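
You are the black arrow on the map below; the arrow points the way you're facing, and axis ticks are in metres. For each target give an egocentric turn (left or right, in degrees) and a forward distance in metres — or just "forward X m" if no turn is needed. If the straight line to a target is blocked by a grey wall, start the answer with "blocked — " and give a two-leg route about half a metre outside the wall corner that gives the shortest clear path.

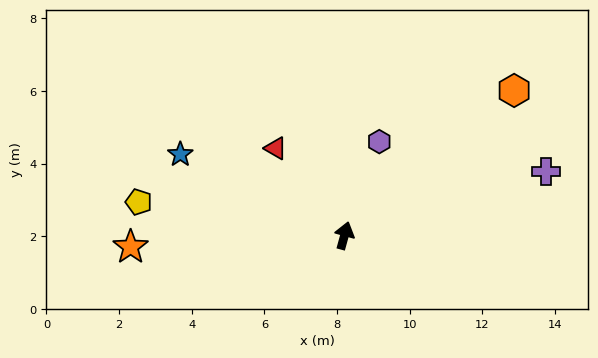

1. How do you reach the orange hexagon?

turn right 34°, forward 6.1 m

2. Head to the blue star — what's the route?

turn left 79°, forward 5.0 m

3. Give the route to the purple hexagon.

turn right 5°, forward 2.8 m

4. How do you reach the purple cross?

turn right 57°, forward 5.8 m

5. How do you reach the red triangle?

turn left 54°, forward 3.1 m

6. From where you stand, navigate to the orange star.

turn left 108°, forward 5.9 m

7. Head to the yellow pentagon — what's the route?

turn left 96°, forward 5.7 m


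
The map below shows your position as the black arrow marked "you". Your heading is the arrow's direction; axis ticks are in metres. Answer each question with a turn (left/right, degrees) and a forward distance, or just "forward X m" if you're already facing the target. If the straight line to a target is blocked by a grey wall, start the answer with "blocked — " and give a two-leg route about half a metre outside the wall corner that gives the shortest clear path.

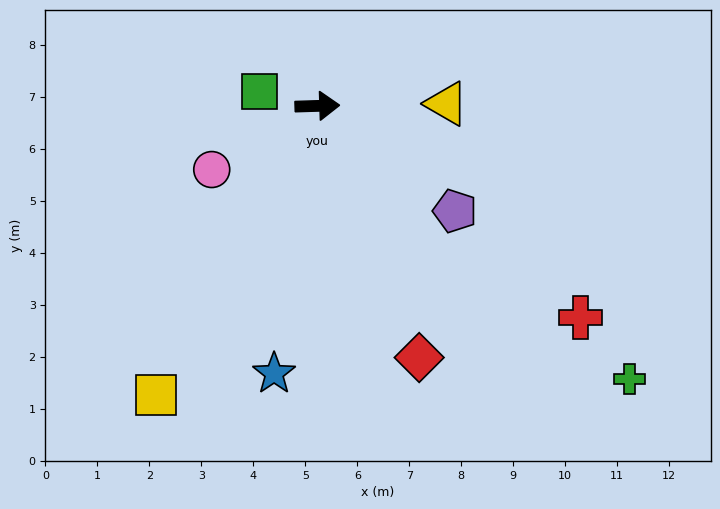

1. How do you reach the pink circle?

turn right 151°, forward 2.4 m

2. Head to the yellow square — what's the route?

turn right 121°, forward 6.4 m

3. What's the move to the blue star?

turn right 101°, forward 5.2 m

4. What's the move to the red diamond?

turn right 70°, forward 5.2 m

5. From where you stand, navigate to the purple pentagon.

turn right 39°, forward 3.3 m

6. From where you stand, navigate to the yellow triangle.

forward 2.5 m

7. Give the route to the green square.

turn left 164°, forward 1.2 m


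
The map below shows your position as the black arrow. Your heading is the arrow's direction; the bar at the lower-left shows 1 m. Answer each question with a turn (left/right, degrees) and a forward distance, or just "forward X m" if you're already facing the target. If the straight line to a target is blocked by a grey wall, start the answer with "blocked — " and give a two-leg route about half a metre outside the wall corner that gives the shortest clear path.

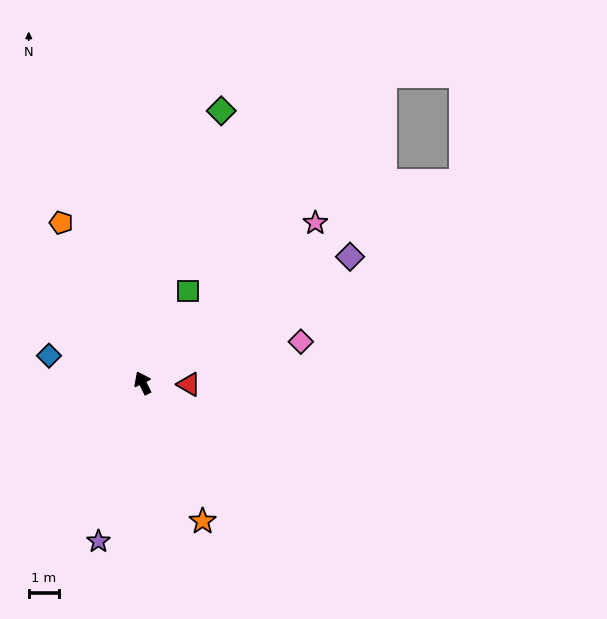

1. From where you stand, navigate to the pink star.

turn right 73°, forward 7.7 m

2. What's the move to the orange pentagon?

forward 5.9 m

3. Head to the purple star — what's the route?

turn left 138°, forward 5.4 m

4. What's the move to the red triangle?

turn right 118°, forward 1.5 m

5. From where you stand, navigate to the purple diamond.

turn right 85°, forward 7.9 m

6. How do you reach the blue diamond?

turn left 48°, forward 3.2 m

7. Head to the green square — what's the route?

turn right 53°, forward 3.4 m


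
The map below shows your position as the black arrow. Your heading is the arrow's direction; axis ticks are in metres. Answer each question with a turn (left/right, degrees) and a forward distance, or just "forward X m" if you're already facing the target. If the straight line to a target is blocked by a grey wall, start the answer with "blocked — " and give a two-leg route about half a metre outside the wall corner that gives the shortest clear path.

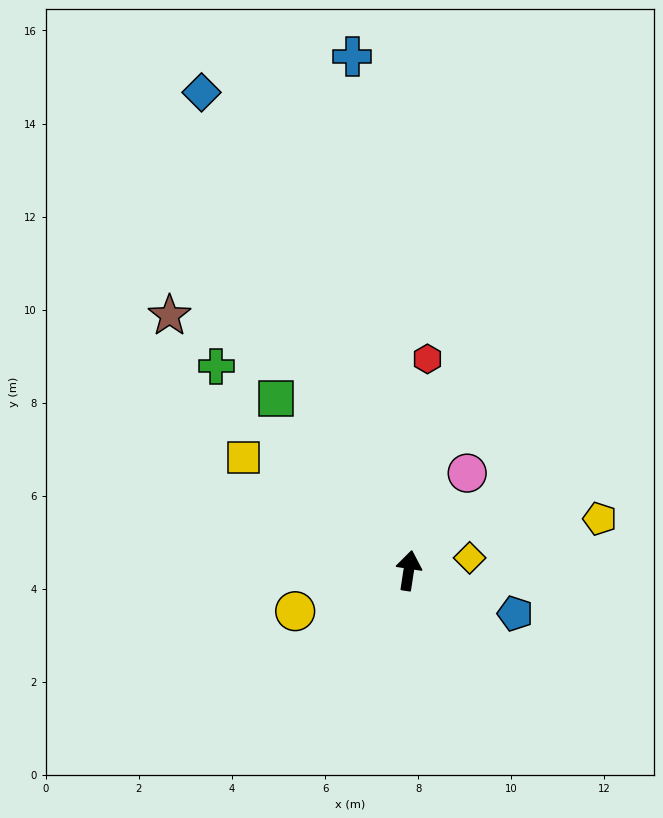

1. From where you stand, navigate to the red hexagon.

turn left 4°, forward 4.6 m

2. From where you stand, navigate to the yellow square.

turn left 64°, forward 4.3 m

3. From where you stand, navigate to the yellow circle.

turn left 118°, forward 2.6 m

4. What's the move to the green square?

turn left 46°, forward 4.7 m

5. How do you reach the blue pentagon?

turn right 103°, forward 2.5 m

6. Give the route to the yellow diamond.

turn right 70°, forward 1.3 m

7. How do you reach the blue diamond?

turn left 32°, forward 11.2 m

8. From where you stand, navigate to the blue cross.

turn left 15°, forward 11.1 m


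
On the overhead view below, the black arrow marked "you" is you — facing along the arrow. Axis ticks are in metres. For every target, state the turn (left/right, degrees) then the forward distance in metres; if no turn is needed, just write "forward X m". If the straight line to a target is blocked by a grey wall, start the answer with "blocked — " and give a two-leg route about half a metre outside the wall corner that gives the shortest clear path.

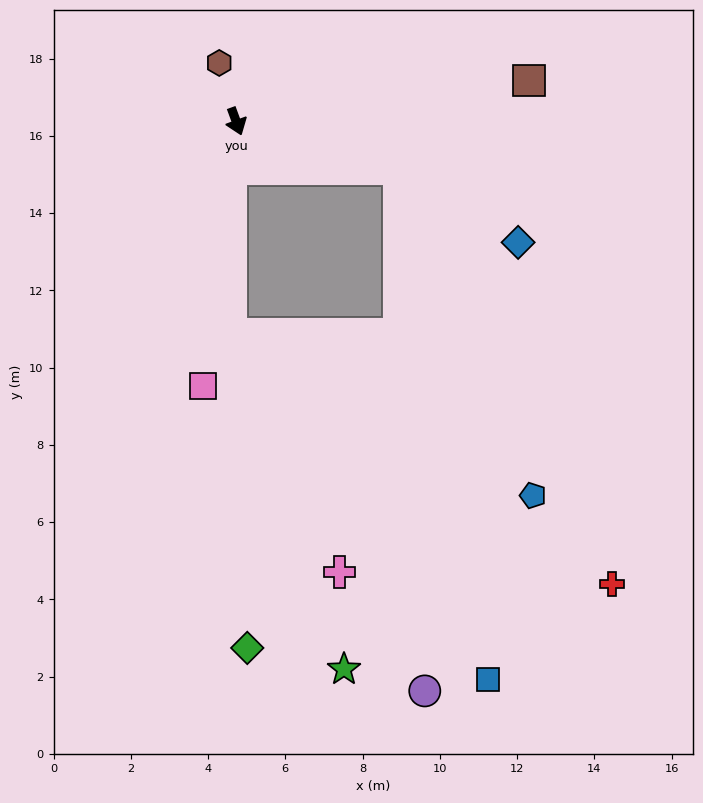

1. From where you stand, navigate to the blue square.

blocked — turn left 54°, forward 4.4 m, then turn right 64°, forward 13.4 m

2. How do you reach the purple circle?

blocked — turn left 54°, forward 4.4 m, then turn right 71°, forward 13.5 m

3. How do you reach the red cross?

blocked — turn left 54°, forward 4.4 m, then turn right 47°, forward 12.1 m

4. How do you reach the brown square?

turn left 78°, forward 7.7 m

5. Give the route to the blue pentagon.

blocked — turn left 54°, forward 4.4 m, then turn right 52°, forward 9.1 m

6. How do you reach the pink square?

turn right 27°, forward 6.9 m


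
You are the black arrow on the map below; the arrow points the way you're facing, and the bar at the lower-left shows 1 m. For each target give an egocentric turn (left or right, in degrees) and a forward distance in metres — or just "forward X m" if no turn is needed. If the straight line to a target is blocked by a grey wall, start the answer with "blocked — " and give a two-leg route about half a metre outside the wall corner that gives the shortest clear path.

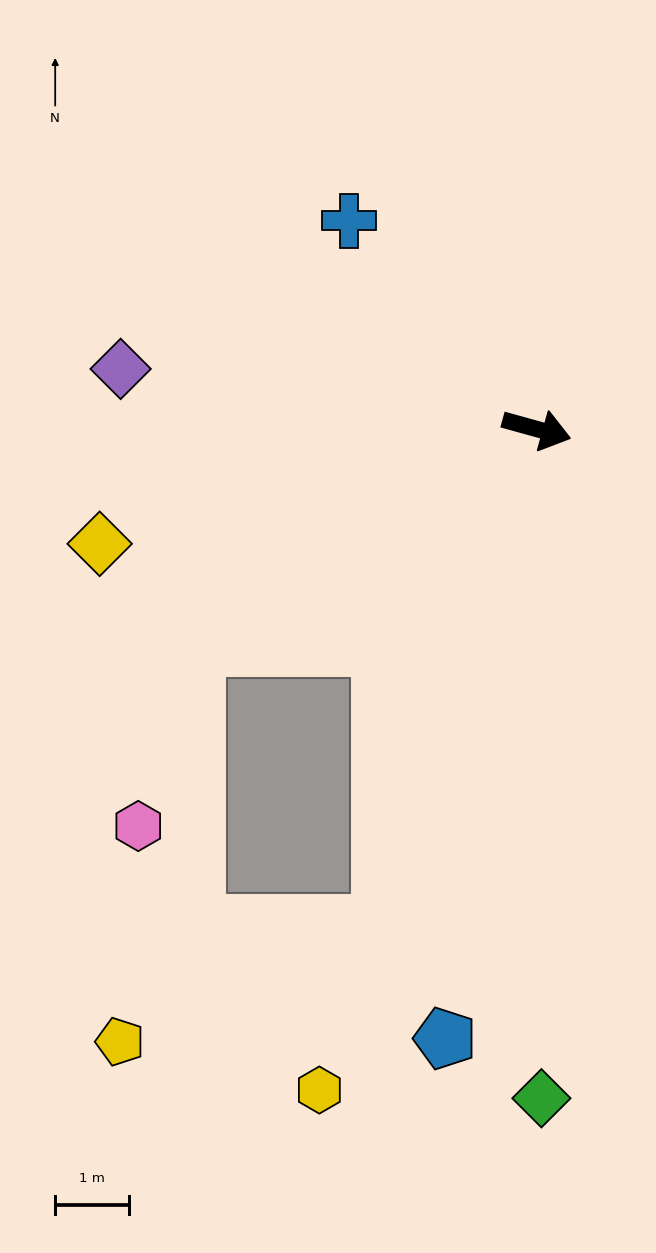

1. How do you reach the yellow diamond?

turn right 150°, forward 6.1 m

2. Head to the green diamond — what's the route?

turn right 74°, forward 9.0 m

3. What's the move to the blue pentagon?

turn right 83°, forward 8.3 m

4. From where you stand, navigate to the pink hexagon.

blocked — turn right 132°, forward 5.5 m, then turn left 41°, forward 2.6 m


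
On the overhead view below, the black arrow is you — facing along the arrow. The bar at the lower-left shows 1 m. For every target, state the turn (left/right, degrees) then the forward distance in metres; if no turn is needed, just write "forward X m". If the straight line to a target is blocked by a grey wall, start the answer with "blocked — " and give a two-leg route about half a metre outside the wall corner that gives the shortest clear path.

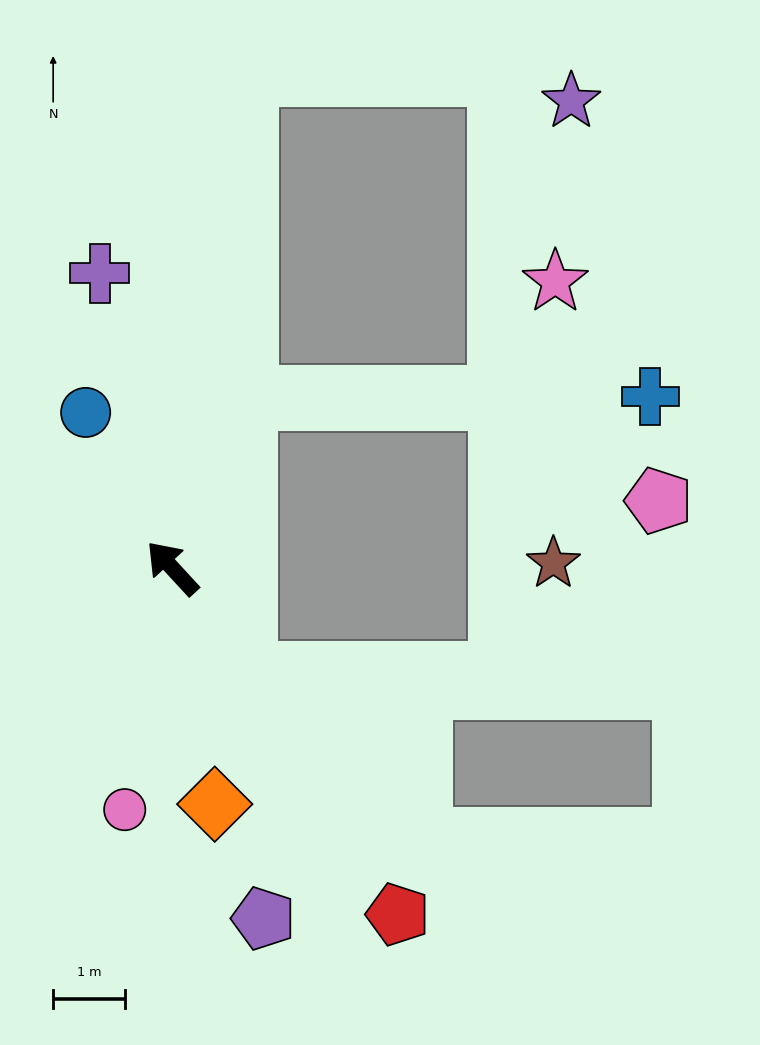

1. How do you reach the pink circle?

turn left 126°, forward 3.4 m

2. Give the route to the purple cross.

turn right 29°, forward 4.2 m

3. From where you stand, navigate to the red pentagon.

turn left 170°, forward 5.8 m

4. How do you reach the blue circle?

turn right 14°, forward 2.5 m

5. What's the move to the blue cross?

blocked — turn right 66°, forward 2.6 m, then turn right 66°, forward 5.6 m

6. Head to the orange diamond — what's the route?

turn left 148°, forward 3.4 m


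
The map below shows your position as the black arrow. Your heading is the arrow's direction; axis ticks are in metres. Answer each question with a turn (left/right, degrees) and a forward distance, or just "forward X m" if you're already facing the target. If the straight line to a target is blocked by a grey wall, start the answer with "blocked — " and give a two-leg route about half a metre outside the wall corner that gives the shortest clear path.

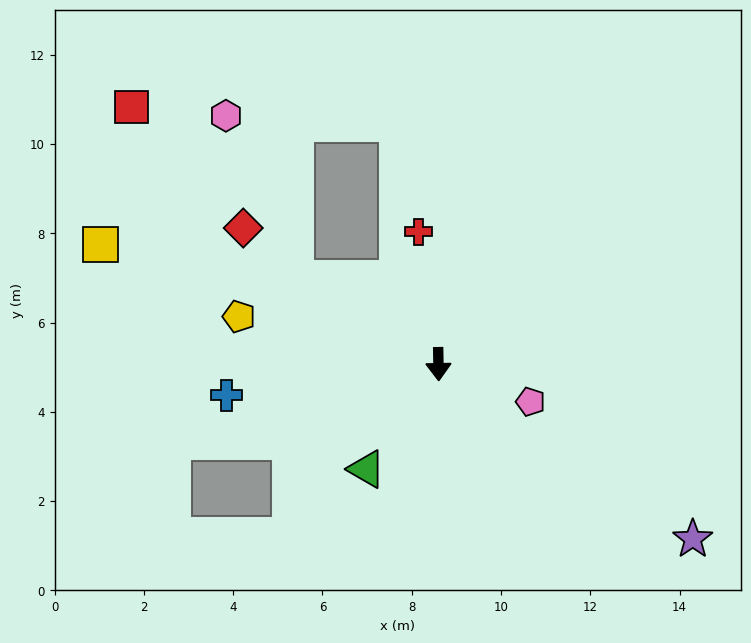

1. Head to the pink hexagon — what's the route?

blocked — turn right 122°, forward 3.7 m, then turn right 36°, forward 4.0 m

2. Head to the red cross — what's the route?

turn right 173°, forward 3.0 m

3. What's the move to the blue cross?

turn right 83°, forward 4.8 m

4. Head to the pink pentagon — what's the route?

turn left 67°, forward 2.2 m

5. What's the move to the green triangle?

turn right 35°, forward 2.9 m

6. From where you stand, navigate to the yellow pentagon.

turn right 104°, forward 4.6 m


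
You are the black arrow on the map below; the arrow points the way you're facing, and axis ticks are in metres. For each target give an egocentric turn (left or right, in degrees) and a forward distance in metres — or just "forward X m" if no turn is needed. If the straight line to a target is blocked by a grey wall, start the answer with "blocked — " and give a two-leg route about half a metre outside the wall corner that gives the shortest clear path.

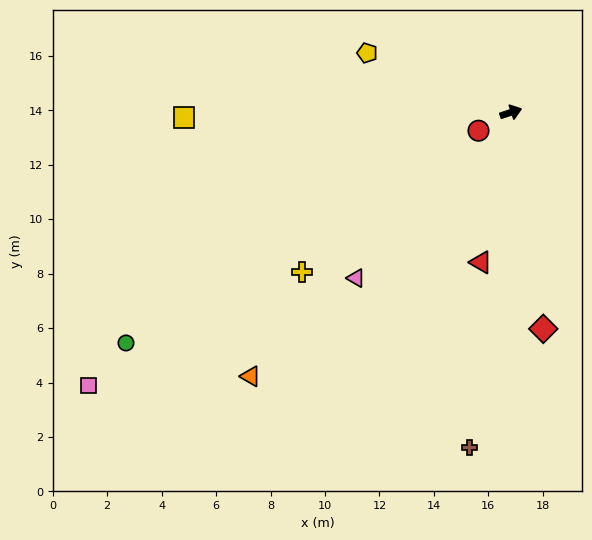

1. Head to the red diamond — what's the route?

turn right 100°, forward 8.0 m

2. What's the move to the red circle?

turn right 169°, forward 1.4 m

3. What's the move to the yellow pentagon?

turn left 139°, forward 5.7 m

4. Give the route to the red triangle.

turn right 120°, forward 5.6 m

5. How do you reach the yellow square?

turn left 162°, forward 12.0 m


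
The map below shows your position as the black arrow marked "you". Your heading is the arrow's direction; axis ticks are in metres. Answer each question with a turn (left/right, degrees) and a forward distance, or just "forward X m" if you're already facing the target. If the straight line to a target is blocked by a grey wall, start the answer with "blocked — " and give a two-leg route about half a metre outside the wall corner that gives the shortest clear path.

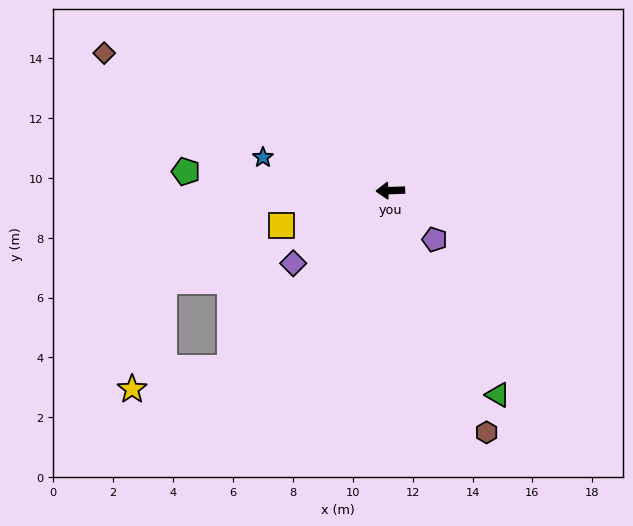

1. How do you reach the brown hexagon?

turn left 110°, forward 8.7 m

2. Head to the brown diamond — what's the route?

turn right 28°, forward 10.6 m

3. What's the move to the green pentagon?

turn right 7°, forward 6.9 m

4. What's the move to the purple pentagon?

turn left 130°, forward 2.2 m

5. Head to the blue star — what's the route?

turn right 17°, forward 4.4 m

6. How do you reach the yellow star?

blocked — turn left 46°, forward 8.0 m, then turn right 36°, forward 3.3 m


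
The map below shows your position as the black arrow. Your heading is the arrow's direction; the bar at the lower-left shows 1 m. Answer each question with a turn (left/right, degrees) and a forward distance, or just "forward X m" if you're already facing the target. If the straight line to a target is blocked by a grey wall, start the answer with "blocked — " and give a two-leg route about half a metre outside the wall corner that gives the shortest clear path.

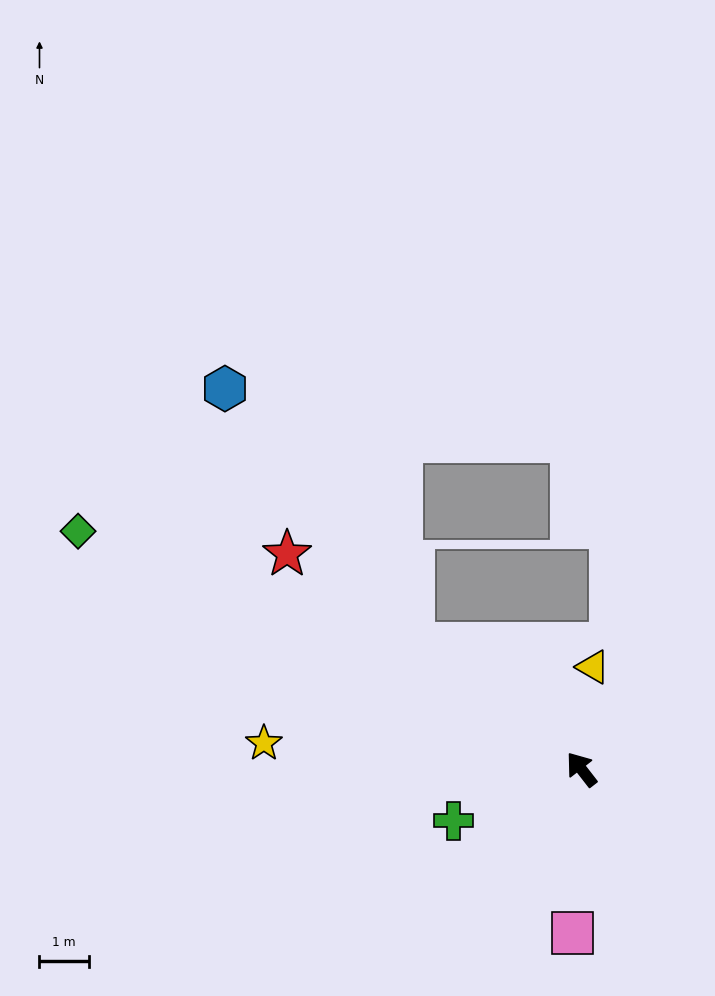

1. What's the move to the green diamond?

turn left 27°, forward 11.3 m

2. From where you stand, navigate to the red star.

turn left 16°, forward 7.4 m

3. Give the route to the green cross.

turn left 74°, forward 2.8 m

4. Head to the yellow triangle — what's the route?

turn right 44°, forward 2.1 m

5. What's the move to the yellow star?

turn left 47°, forward 6.4 m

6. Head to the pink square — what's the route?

turn left 139°, forward 3.3 m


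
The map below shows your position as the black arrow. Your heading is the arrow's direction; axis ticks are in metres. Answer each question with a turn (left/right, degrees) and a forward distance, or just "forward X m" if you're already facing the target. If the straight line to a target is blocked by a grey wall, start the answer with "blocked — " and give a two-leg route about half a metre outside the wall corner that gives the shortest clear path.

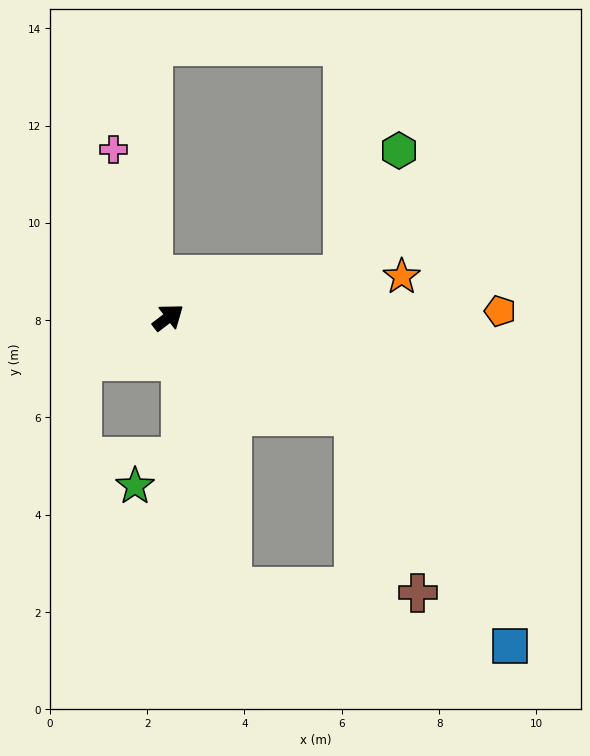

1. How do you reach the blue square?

blocked — turn right 65°, forward 4.3 m, then turn right 29°, forward 5.7 m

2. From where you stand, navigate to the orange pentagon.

turn right 36°, forward 6.8 m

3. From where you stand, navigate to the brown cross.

blocked — turn right 65°, forward 4.3 m, then turn right 43°, forward 3.9 m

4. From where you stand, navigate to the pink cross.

turn left 70°, forward 3.6 m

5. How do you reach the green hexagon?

blocked — turn right 24°, forward 3.7 m, then turn left 53°, forward 2.8 m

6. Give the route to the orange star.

turn right 28°, forward 4.9 m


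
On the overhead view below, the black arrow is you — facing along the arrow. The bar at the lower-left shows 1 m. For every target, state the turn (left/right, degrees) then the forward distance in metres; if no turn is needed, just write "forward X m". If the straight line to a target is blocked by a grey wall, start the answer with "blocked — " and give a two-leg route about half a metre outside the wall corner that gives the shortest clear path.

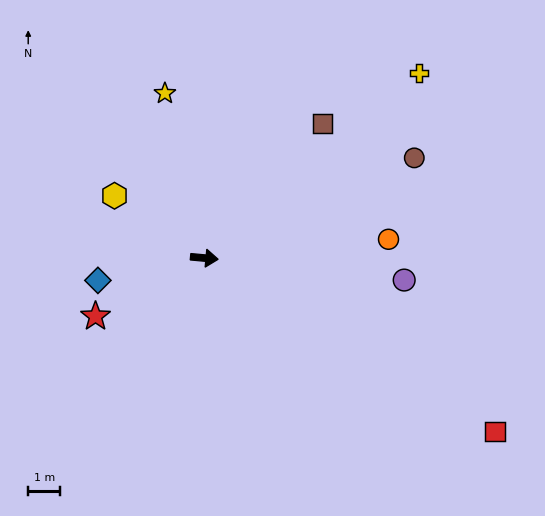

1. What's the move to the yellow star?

turn left 109°, forward 5.2 m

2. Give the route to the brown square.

turn left 54°, forward 5.6 m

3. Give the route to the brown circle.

turn left 31°, forward 7.2 m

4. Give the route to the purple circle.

forward 6.2 m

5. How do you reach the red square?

turn right 26°, forward 10.5 m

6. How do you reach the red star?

turn right 147°, forward 3.8 m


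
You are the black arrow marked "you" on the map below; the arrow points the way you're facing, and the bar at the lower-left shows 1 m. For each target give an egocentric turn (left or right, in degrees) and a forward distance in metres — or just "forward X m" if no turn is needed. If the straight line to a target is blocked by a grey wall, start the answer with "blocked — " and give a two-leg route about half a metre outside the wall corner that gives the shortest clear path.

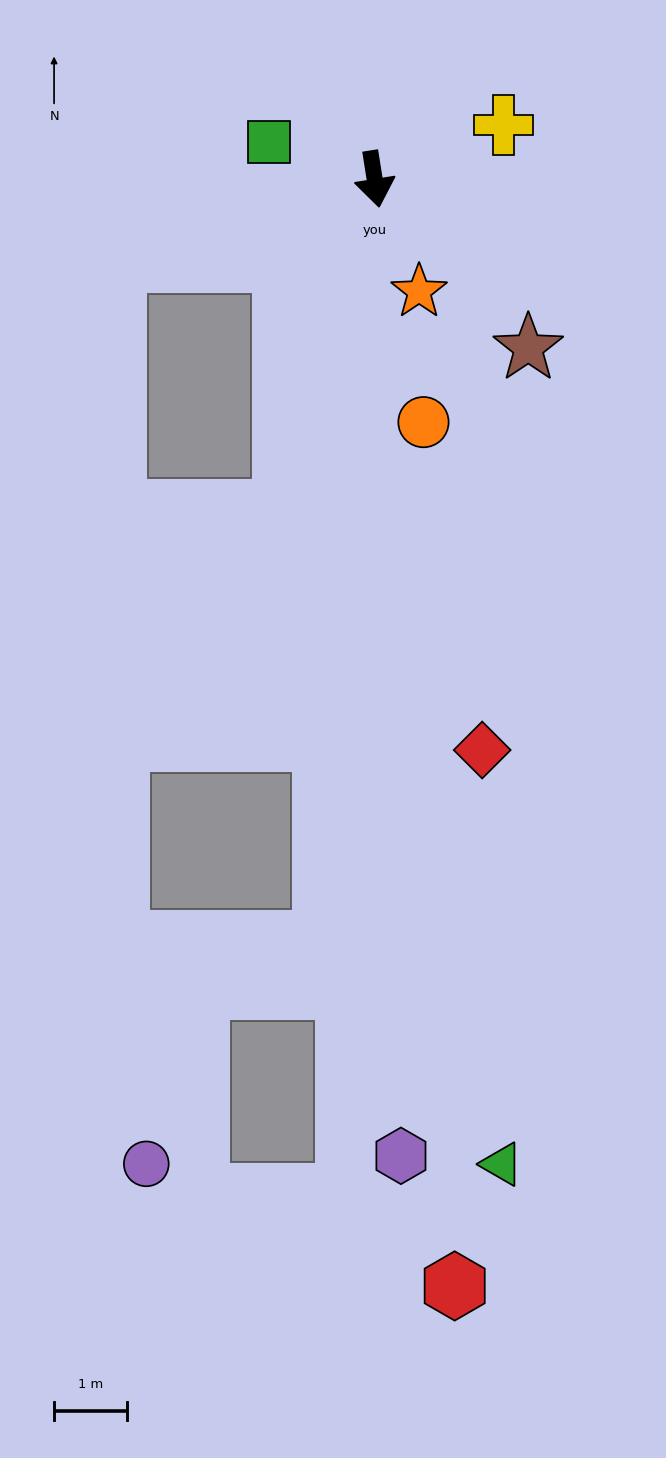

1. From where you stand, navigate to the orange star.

turn left 13°, forward 1.7 m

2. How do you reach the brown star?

turn left 33°, forward 3.1 m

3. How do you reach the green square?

turn right 118°, forward 1.5 m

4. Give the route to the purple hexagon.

turn right 7°, forward 13.4 m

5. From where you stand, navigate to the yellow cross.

turn left 104°, forward 1.9 m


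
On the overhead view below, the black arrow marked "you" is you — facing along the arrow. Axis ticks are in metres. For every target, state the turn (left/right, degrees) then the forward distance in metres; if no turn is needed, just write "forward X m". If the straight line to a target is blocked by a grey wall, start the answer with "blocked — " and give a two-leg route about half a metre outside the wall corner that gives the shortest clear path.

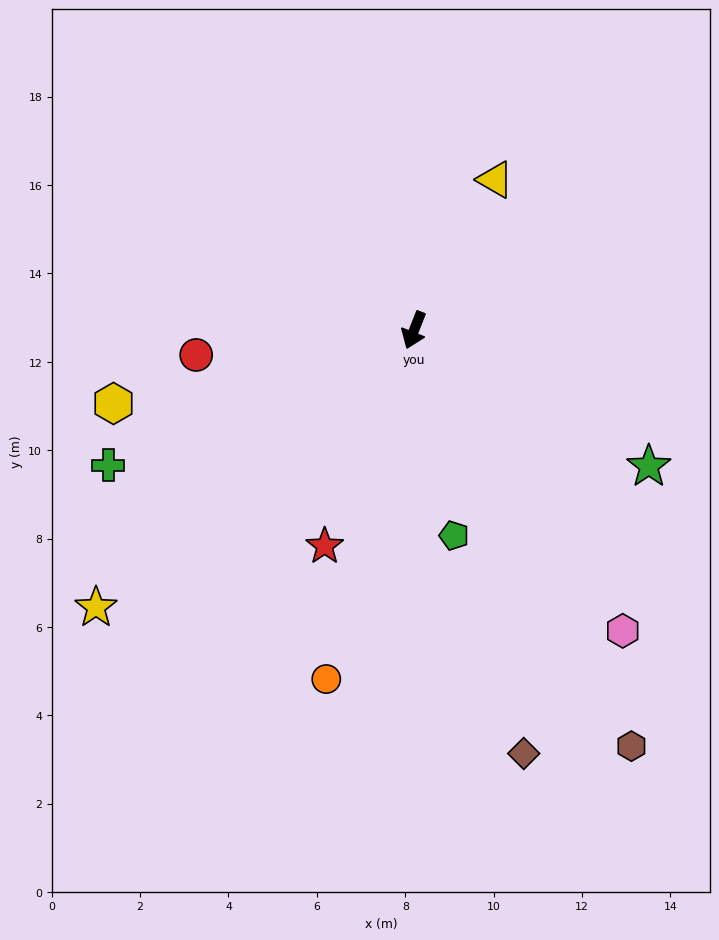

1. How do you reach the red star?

forward 5.3 m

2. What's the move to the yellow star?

turn right 27°, forward 9.5 m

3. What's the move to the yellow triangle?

turn left 173°, forward 3.9 m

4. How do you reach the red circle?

turn right 62°, forward 5.0 m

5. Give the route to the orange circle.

turn left 7°, forward 8.1 m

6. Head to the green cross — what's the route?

turn right 45°, forward 7.6 m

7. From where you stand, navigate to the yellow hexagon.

turn right 55°, forward 7.0 m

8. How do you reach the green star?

turn left 81°, forward 6.1 m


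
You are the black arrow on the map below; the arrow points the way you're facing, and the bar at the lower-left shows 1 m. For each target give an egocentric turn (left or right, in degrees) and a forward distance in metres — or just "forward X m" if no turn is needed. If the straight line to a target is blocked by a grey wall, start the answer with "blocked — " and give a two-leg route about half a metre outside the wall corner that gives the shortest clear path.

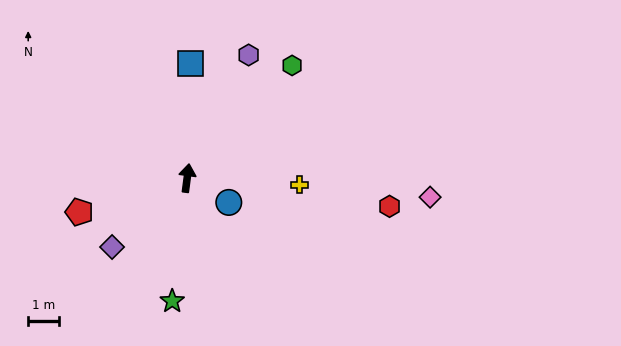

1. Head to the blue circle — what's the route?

turn right 113°, forward 1.6 m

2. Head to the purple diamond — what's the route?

turn left 140°, forward 3.3 m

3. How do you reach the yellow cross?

turn right 86°, forward 3.6 m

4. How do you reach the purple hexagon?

turn right 19°, forward 4.4 m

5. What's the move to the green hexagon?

turn right 35°, forward 5.0 m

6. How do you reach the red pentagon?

turn left 115°, forward 3.6 m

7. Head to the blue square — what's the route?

turn left 6°, forward 3.7 m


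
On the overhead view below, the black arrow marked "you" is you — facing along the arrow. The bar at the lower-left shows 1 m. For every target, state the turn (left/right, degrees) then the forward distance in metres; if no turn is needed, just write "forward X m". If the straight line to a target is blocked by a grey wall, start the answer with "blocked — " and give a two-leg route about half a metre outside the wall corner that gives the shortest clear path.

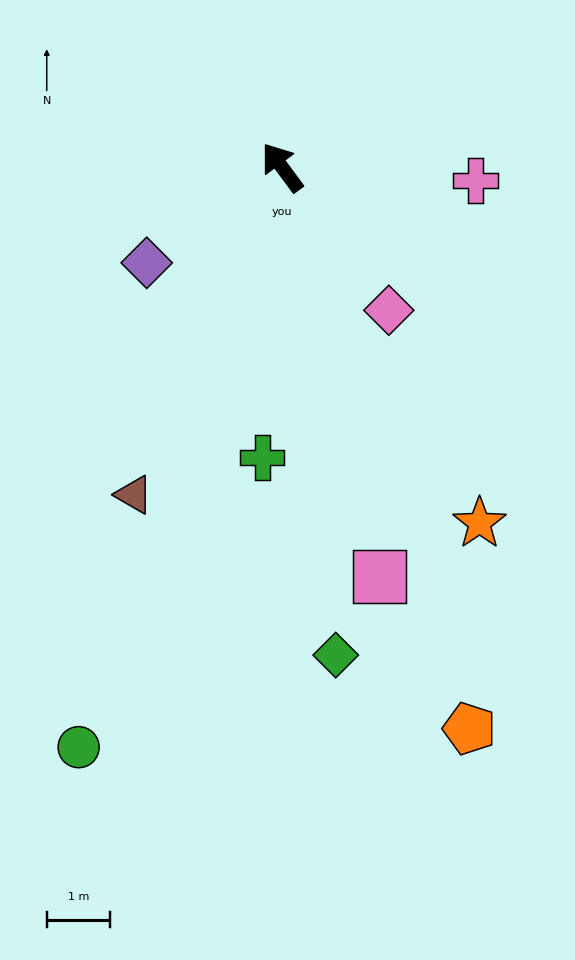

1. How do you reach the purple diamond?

turn left 89°, forward 2.6 m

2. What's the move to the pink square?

turn left 157°, forward 6.7 m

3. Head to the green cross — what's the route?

turn left 140°, forward 4.6 m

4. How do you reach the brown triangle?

turn left 119°, forward 5.7 m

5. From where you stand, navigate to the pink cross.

turn right 130°, forward 3.1 m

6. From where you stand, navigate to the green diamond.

turn left 150°, forward 7.8 m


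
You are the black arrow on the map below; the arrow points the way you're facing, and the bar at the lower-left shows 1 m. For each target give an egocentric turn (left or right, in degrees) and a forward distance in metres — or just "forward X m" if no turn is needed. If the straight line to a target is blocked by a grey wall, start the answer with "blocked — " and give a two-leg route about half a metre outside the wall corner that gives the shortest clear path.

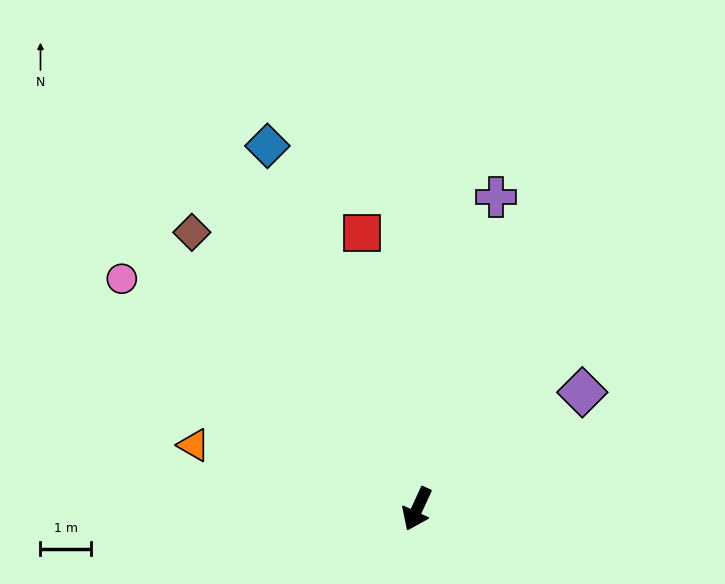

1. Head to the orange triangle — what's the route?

turn right 81°, forward 4.6 m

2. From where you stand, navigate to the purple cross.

turn right 169°, forward 6.3 m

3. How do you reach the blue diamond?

turn right 133°, forward 7.7 m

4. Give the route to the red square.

turn right 144°, forward 5.5 m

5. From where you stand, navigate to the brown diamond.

turn right 116°, forward 7.0 m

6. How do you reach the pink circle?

turn right 103°, forward 7.4 m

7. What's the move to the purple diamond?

turn left 150°, forward 4.0 m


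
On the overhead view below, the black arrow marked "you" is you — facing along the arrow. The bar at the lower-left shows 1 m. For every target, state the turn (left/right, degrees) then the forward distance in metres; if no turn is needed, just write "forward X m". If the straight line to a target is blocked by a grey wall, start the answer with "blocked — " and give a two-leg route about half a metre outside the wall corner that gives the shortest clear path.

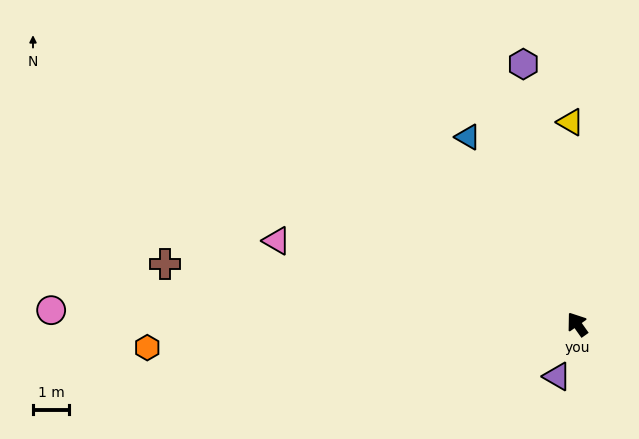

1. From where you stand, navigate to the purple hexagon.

turn right 24°, forward 7.3 m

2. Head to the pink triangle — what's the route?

turn left 39°, forward 8.6 m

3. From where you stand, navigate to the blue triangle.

turn right 5°, forward 6.0 m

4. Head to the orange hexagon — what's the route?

turn left 58°, forward 11.8 m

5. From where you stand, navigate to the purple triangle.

turn left 124°, forward 1.5 m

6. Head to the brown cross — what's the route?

turn left 46°, forward 11.4 m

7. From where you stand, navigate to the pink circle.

turn left 53°, forward 14.5 m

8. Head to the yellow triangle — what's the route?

turn right 33°, forward 5.6 m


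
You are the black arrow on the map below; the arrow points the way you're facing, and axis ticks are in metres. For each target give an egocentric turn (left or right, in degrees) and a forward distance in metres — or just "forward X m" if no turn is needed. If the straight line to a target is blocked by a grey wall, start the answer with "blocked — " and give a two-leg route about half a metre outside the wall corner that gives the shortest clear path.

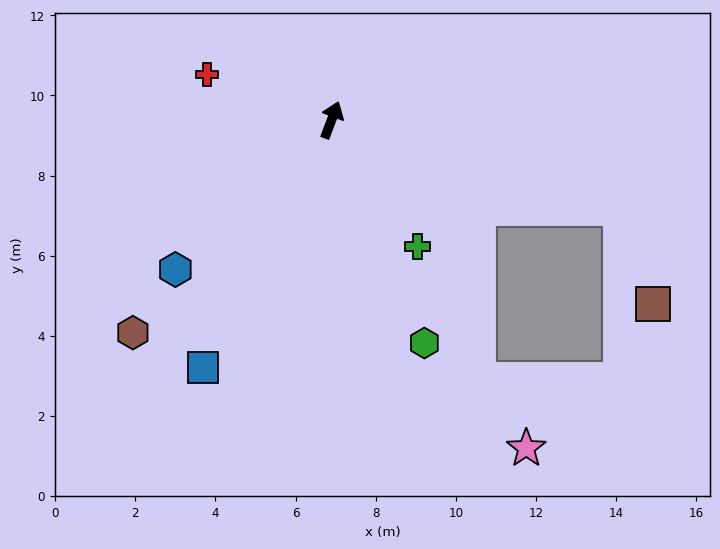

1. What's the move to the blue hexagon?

turn left 154°, forward 5.4 m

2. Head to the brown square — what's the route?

blocked — turn right 86°, forward 7.5 m, then turn right 54°, forward 2.5 m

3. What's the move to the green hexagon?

turn right 137°, forward 6.0 m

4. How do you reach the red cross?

turn left 91°, forward 3.3 m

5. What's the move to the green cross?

turn right 125°, forward 3.8 m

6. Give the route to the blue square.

turn left 173°, forward 7.0 m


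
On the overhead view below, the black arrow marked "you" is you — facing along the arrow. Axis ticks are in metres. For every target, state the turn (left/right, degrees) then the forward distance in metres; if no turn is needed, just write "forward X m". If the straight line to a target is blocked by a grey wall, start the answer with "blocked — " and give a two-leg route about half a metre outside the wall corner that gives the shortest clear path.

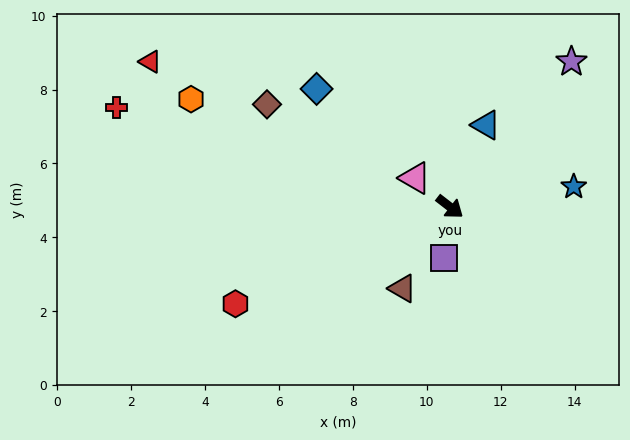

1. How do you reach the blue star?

turn left 47°, forward 3.4 m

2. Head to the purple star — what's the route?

turn left 88°, forward 5.1 m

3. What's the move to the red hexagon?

turn right 118°, forward 6.4 m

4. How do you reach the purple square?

turn right 59°, forward 1.4 m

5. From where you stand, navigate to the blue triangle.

turn left 104°, forward 2.4 m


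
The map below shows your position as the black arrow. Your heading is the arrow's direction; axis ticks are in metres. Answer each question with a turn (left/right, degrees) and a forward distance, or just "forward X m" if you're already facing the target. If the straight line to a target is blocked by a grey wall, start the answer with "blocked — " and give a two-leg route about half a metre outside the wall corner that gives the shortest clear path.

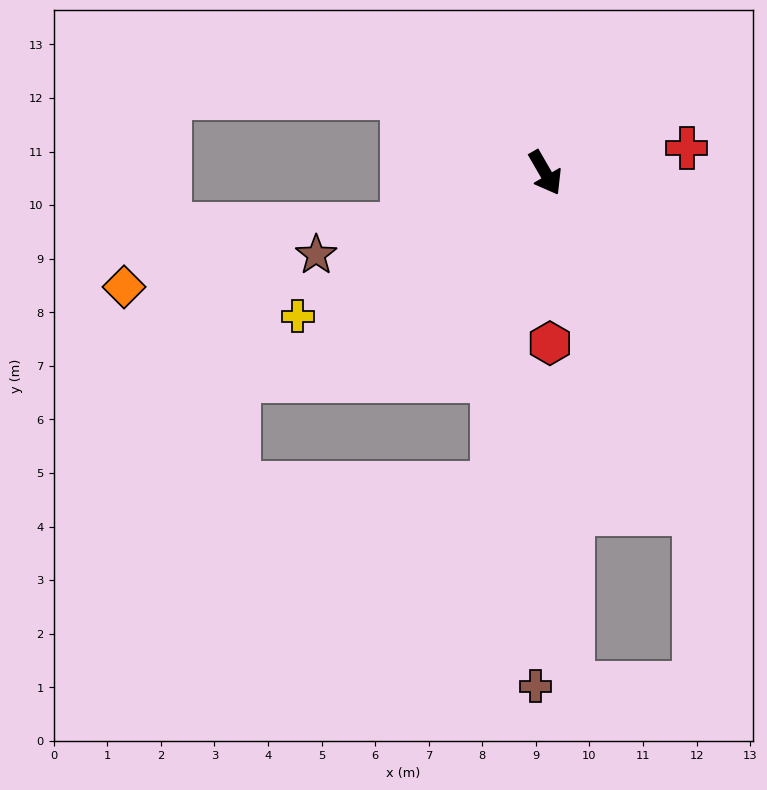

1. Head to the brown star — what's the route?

turn right 100°, forward 4.5 m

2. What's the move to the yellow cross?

turn right 90°, forward 5.3 m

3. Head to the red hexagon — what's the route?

turn right 28°, forward 3.2 m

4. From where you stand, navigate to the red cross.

turn left 70°, forward 2.7 m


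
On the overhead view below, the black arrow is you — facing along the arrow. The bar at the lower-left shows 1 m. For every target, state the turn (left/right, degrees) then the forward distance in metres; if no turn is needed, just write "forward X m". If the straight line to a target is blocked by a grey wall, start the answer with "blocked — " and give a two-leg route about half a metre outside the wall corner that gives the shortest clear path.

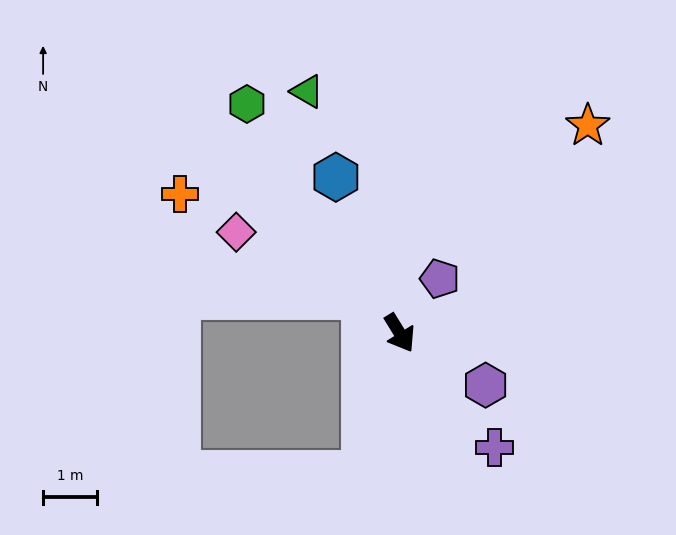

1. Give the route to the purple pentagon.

turn left 112°, forward 1.3 m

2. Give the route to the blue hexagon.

turn left 171°, forward 3.1 m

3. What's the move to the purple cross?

turn left 8°, forward 2.8 m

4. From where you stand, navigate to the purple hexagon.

turn left 27°, forward 1.9 m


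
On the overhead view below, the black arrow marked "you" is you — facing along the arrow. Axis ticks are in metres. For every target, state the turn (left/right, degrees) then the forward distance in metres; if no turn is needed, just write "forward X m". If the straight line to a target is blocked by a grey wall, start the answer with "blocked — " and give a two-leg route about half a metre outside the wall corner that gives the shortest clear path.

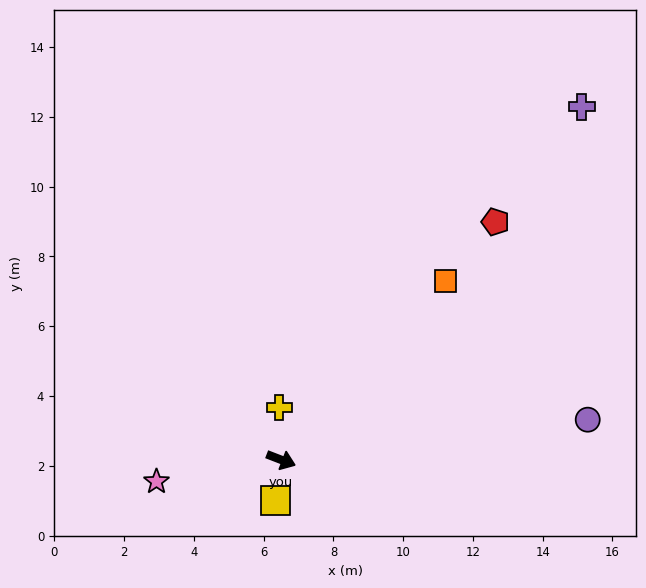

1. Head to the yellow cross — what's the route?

turn left 113°, forward 1.5 m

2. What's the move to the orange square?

turn left 69°, forward 7.0 m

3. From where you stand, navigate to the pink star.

turn right 149°, forward 3.6 m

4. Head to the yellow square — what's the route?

turn right 77°, forward 1.2 m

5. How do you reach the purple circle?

turn left 29°, forward 8.9 m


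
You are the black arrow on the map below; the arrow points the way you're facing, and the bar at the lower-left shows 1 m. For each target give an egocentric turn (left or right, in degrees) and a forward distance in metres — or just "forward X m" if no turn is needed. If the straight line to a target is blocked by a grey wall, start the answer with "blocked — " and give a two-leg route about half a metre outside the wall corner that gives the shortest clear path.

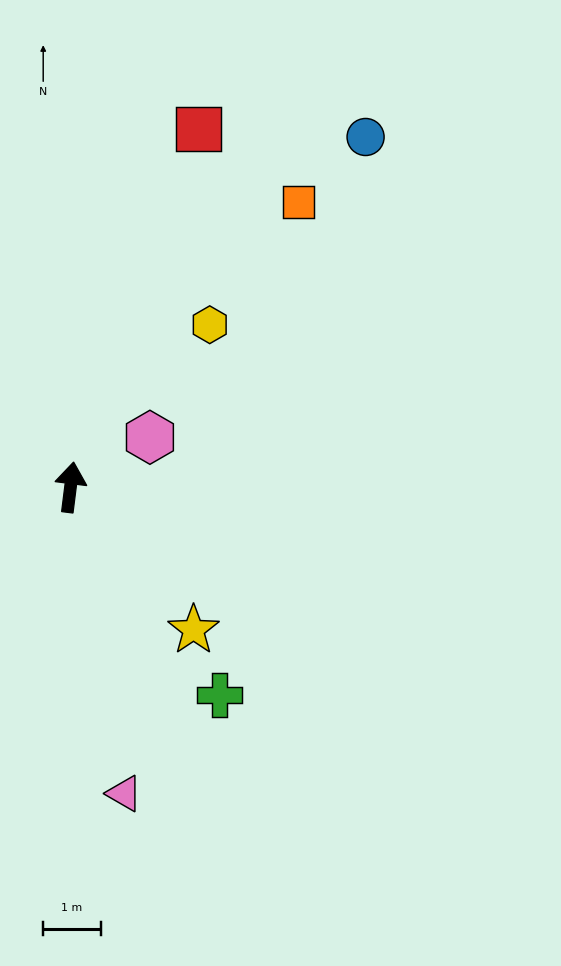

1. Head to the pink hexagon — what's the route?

turn right 51°, forward 1.6 m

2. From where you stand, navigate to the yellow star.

turn right 132°, forward 3.3 m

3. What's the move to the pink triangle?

turn right 163°, forward 5.4 m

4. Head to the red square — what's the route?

turn right 12°, forward 6.6 m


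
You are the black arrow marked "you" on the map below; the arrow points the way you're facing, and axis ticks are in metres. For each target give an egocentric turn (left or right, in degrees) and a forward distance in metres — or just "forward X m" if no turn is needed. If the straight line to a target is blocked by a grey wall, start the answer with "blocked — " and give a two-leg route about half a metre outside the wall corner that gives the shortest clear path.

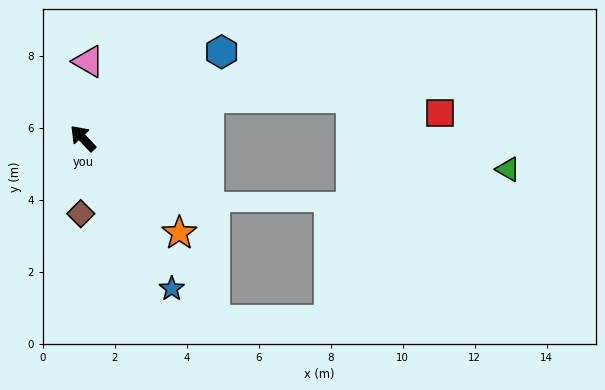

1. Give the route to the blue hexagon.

turn right 101°, forward 4.5 m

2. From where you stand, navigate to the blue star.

turn left 167°, forward 4.9 m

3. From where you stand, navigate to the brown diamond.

turn left 135°, forward 2.1 m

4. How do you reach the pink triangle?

turn right 48°, forward 2.1 m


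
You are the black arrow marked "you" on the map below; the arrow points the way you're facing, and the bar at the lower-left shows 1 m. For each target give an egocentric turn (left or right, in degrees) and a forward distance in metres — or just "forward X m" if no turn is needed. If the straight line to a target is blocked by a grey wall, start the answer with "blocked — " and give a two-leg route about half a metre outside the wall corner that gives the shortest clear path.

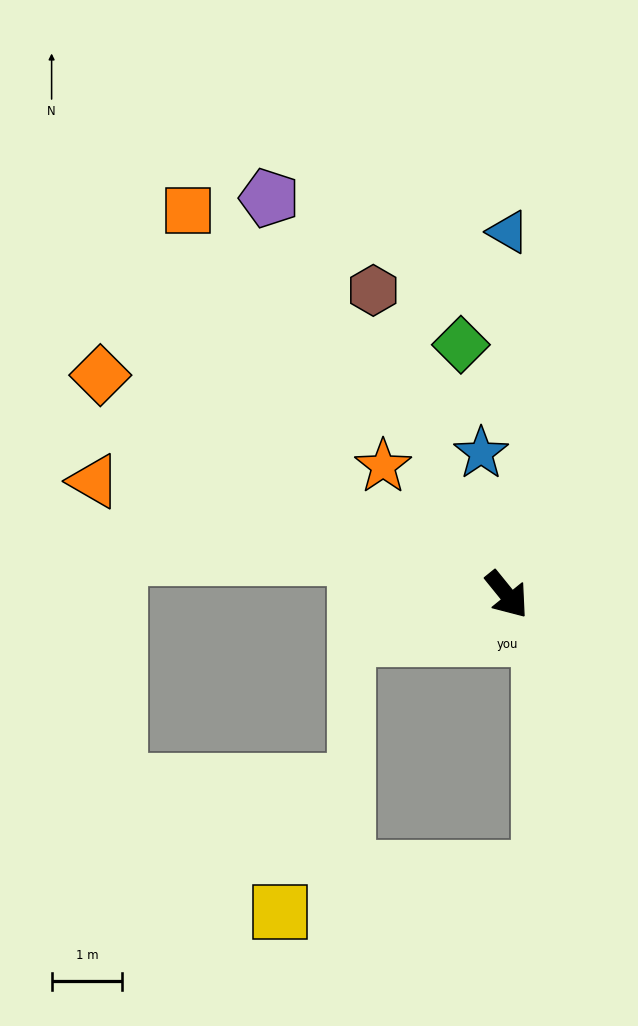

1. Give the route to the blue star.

turn left 151°, forward 2.0 m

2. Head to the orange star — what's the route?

turn right 175°, forward 2.5 m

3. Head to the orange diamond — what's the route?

turn right 157°, forward 6.6 m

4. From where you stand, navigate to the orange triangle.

turn right 144°, forward 6.1 m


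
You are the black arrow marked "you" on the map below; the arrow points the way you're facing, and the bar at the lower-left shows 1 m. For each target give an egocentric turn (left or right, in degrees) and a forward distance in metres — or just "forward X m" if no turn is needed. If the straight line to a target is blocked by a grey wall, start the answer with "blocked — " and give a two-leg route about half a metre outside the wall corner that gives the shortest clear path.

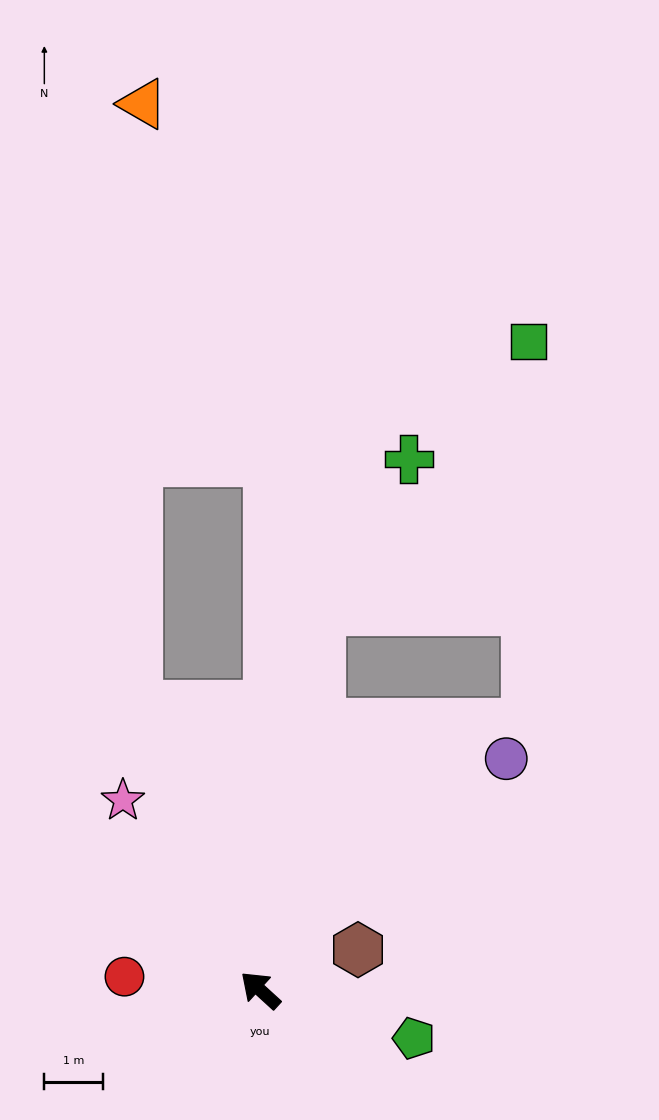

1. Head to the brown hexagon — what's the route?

turn right 115°, forward 1.8 m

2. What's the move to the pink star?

turn right 12°, forward 4.0 m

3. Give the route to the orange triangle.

blocked — turn right 24°, forward 5.2 m, then turn right 24°, forward 10.2 m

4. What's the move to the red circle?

turn left 37°, forward 2.3 m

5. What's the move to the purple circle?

turn right 94°, forward 5.7 m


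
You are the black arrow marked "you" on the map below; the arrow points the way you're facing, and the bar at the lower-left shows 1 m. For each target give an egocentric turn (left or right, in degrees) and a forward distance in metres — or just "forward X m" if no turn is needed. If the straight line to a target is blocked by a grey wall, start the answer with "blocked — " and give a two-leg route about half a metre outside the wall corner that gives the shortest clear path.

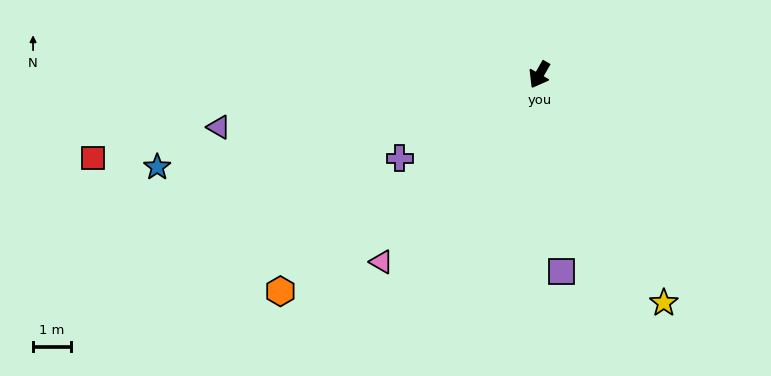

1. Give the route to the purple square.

turn left 36°, forward 5.3 m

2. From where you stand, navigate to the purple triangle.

turn right 51°, forward 8.6 m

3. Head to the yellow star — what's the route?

turn left 58°, forward 6.9 m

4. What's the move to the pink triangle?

turn right 10°, forward 6.5 m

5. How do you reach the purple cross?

turn right 29°, forward 4.3 m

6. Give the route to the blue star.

turn right 47°, forward 10.5 m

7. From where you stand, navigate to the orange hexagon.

turn right 20°, forward 9.0 m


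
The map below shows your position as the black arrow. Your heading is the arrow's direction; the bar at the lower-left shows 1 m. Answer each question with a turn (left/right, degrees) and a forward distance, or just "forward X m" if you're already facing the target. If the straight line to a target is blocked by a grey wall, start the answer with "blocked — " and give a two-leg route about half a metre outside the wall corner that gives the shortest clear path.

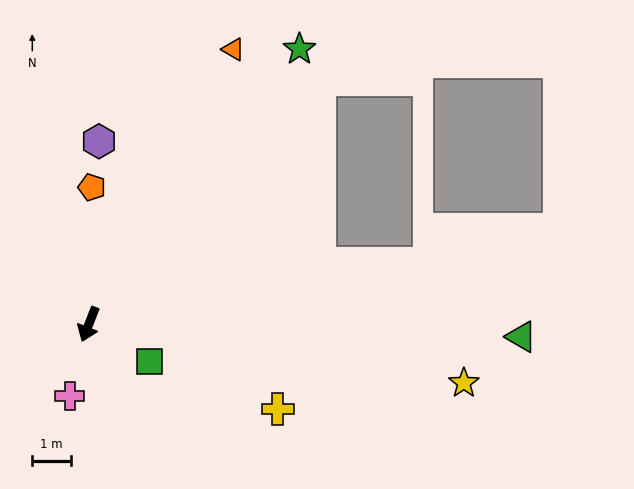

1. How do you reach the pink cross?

turn left 7°, forward 1.9 m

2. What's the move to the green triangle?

turn left 110°, forward 11.3 m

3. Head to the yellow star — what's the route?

turn left 103°, forward 9.9 m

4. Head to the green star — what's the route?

turn left 164°, forward 9.0 m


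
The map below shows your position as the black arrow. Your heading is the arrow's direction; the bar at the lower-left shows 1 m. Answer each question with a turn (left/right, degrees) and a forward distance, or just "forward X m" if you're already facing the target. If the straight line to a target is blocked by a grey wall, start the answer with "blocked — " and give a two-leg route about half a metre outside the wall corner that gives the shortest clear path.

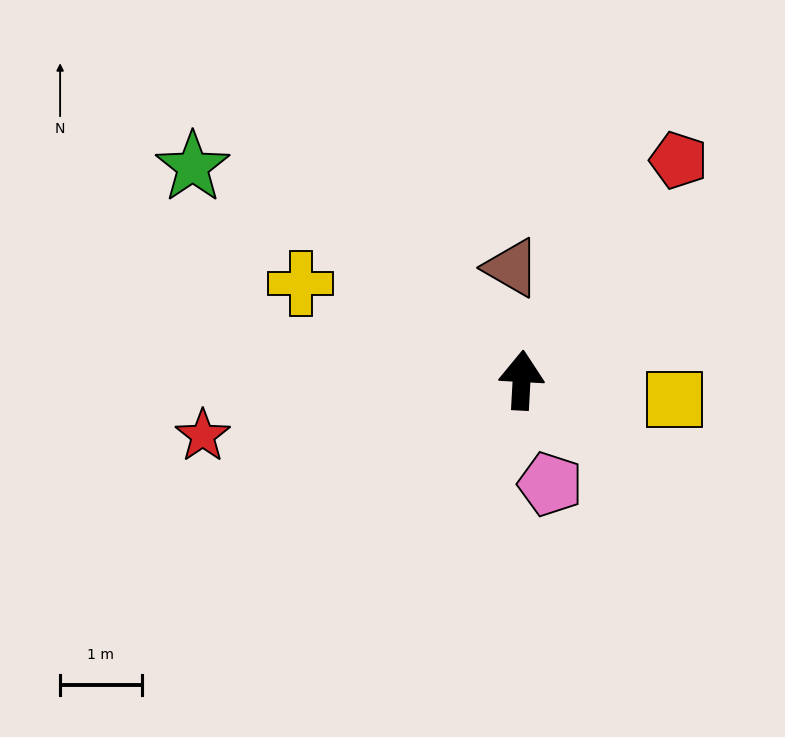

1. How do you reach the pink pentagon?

turn right 161°, forward 1.3 m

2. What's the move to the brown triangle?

turn left 8°, forward 1.4 m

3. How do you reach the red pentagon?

turn right 32°, forward 3.3 m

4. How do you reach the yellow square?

turn right 94°, forward 1.9 m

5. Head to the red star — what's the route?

turn left 103°, forward 4.0 m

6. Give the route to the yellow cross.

turn left 70°, forward 3.0 m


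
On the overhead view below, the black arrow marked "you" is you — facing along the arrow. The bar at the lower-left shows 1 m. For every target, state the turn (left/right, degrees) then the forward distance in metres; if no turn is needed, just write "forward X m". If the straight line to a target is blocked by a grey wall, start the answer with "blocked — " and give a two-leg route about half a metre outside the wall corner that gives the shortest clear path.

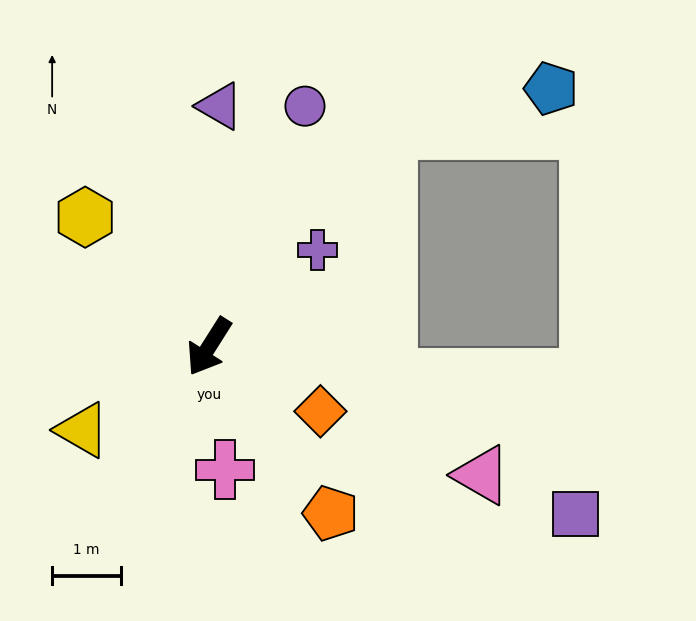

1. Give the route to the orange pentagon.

turn left 68°, forward 3.0 m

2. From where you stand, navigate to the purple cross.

turn left 164°, forward 2.1 m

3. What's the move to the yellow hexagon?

turn right 104°, forward 2.6 m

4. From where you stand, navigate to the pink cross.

turn left 40°, forward 1.8 m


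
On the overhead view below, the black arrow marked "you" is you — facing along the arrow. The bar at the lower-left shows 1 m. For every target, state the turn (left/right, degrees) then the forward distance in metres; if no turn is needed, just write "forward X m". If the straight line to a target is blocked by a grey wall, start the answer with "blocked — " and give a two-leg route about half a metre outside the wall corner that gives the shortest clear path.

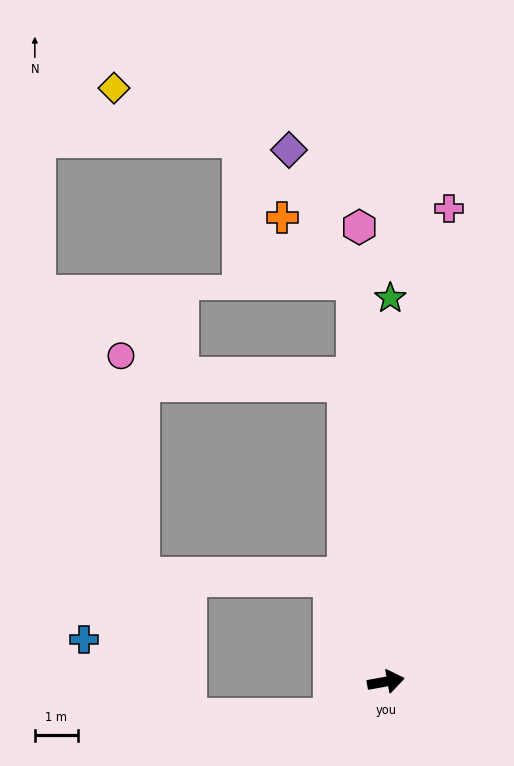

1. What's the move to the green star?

turn left 79°, forward 9.0 m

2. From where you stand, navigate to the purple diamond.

blocked — turn left 84°, forward 9.4 m, then turn left 22°, forward 3.4 m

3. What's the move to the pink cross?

turn left 72°, forward 11.2 m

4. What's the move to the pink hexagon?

turn left 83°, forward 10.7 m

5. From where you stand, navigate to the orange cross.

blocked — turn left 84°, forward 9.4 m, then turn left 44°, forward 2.2 m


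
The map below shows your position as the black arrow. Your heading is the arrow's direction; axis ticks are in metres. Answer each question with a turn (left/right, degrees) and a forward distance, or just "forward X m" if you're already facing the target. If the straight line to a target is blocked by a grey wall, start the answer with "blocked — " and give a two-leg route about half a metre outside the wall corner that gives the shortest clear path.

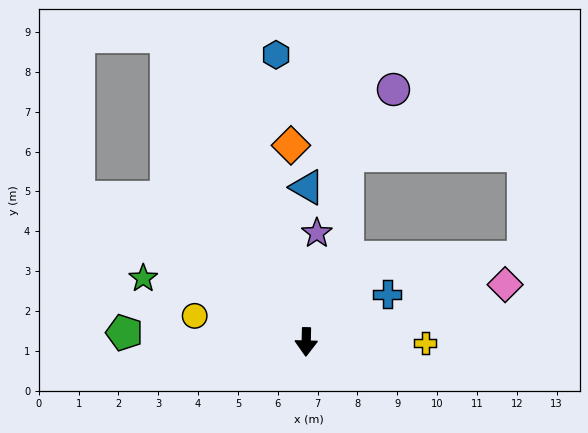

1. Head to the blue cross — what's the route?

turn left 122°, forward 2.4 m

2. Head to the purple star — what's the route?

turn left 176°, forward 2.7 m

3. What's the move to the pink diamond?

turn left 107°, forward 5.2 m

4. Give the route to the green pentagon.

turn right 92°, forward 4.6 m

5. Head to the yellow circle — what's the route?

turn right 102°, forward 2.9 m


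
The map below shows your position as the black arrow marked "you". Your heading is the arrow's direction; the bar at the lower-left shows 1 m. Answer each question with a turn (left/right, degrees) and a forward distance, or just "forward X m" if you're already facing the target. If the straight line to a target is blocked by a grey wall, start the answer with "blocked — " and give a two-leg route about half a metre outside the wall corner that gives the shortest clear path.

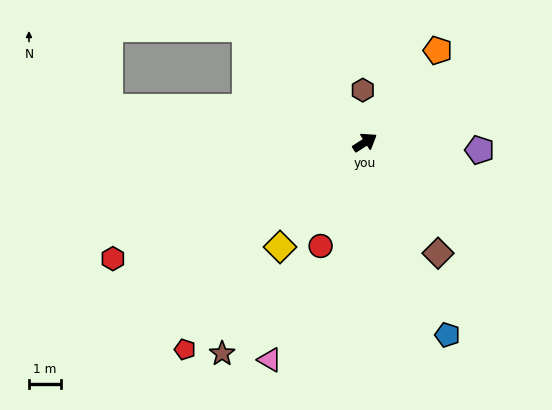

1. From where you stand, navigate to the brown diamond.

turn right 89°, forward 4.1 m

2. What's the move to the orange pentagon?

turn left 19°, forward 3.7 m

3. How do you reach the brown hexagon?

turn left 60°, forward 1.6 m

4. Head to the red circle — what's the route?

turn right 146°, forward 3.5 m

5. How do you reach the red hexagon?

turn left 172°, forward 8.6 m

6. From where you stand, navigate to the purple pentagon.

turn right 36°, forward 3.6 m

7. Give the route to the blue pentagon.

turn right 99°, forward 6.5 m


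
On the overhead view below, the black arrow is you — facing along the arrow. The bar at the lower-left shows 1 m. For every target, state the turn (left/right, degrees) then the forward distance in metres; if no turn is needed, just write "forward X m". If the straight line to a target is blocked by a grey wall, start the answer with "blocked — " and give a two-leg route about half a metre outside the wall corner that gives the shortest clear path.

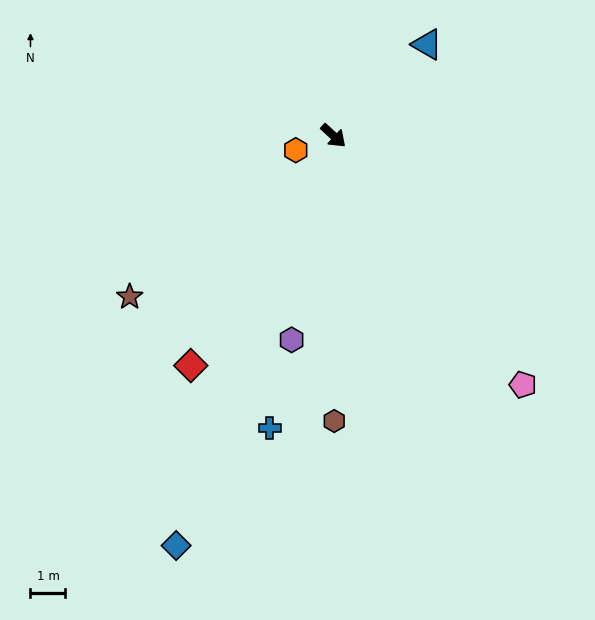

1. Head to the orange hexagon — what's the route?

turn right 117°, forward 1.2 m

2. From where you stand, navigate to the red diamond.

turn right 79°, forward 7.7 m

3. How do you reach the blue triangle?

turn left 87°, forward 3.7 m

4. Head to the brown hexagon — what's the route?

turn right 47°, forward 8.2 m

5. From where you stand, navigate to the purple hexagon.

turn right 59°, forward 6.0 m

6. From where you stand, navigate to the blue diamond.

turn right 68°, forward 12.5 m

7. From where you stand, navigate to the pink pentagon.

turn right 10°, forward 8.9 m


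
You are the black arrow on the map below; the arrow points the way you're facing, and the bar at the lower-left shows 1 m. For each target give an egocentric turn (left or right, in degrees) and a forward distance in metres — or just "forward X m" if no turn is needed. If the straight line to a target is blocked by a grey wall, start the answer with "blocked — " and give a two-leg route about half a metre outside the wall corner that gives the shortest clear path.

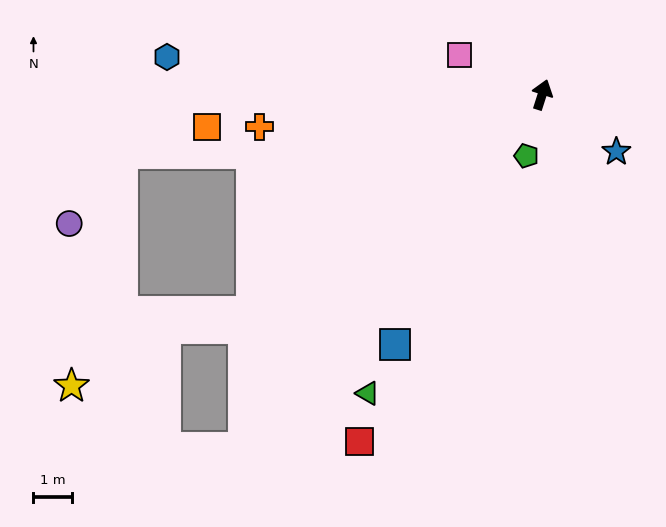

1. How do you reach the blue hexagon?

turn left 102°, forward 9.9 m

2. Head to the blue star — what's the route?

turn right 110°, forward 2.5 m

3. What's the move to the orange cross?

turn left 114°, forward 7.5 m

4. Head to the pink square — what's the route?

turn left 82°, forward 2.4 m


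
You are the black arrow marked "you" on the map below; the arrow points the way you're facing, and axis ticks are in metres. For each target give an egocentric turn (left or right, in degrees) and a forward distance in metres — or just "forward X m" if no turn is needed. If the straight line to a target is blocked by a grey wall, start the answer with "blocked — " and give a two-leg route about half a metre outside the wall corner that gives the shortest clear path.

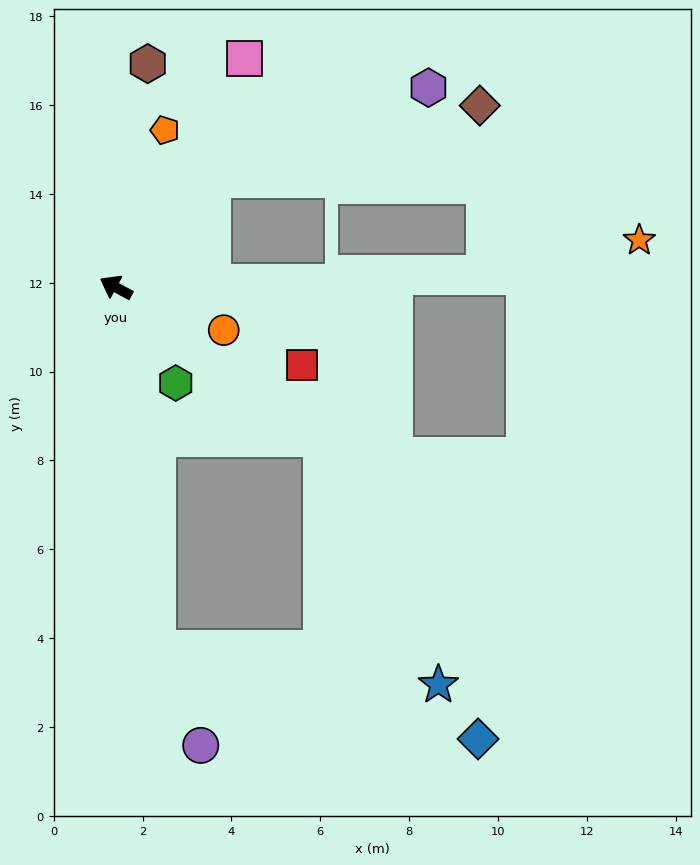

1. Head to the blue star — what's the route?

blocked — turn left 172°, forward 5.7 m, then turn right 28°, forward 6.1 m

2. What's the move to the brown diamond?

blocked — turn right 103°, forward 3.3 m, then turn right 33°, forward 6.3 m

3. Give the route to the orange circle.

turn right 173°, forward 2.6 m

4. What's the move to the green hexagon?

turn left 151°, forward 2.5 m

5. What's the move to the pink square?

turn right 91°, forward 5.9 m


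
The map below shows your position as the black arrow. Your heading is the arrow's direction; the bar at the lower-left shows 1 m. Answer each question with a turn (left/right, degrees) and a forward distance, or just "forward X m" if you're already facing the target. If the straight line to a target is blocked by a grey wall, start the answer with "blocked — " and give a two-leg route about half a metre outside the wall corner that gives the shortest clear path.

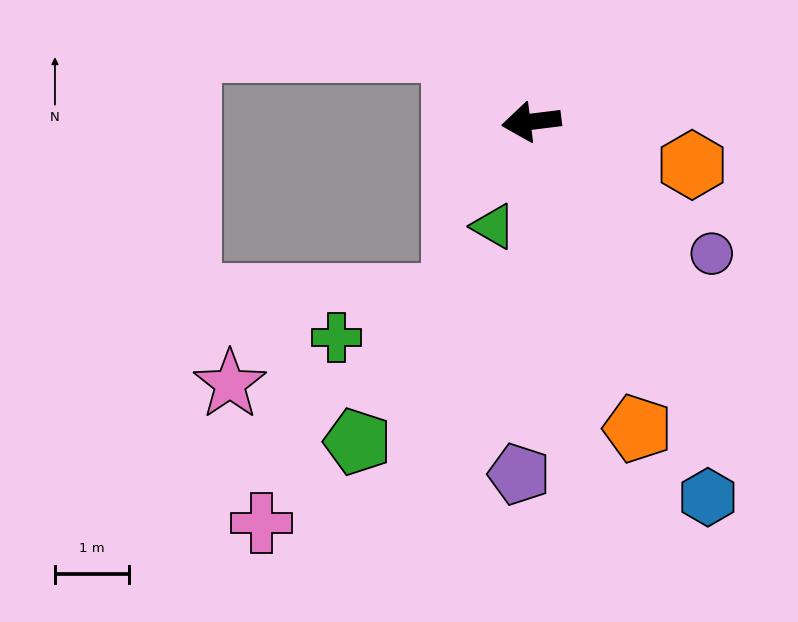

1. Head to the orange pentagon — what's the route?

turn left 102°, forward 4.4 m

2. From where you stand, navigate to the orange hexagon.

turn left 158°, forward 2.3 m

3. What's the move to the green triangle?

turn left 63°, forward 1.5 m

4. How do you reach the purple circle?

turn left 137°, forward 3.0 m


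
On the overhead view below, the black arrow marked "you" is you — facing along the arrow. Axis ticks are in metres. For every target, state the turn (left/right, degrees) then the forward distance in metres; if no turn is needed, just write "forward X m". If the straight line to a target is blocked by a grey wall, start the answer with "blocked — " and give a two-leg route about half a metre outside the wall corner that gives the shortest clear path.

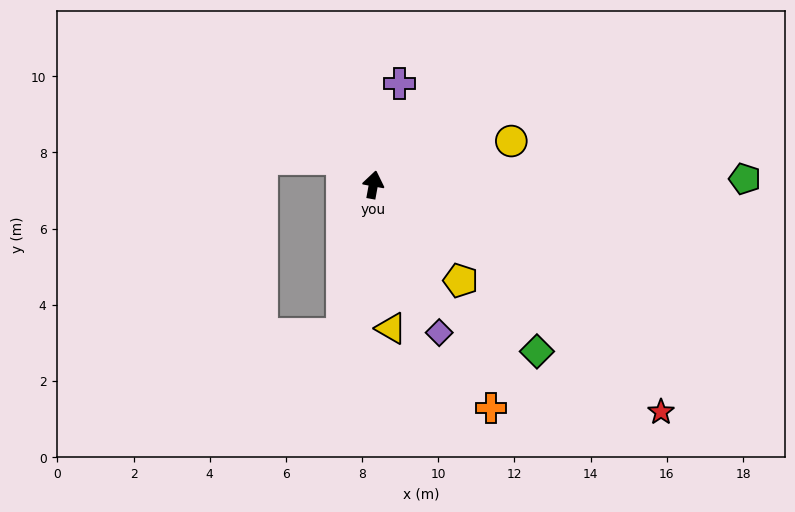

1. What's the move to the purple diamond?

turn right 146°, forward 4.2 m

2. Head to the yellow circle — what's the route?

turn right 62°, forward 3.8 m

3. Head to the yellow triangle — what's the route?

turn right 163°, forward 3.8 m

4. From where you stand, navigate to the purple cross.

turn right 4°, forward 2.7 m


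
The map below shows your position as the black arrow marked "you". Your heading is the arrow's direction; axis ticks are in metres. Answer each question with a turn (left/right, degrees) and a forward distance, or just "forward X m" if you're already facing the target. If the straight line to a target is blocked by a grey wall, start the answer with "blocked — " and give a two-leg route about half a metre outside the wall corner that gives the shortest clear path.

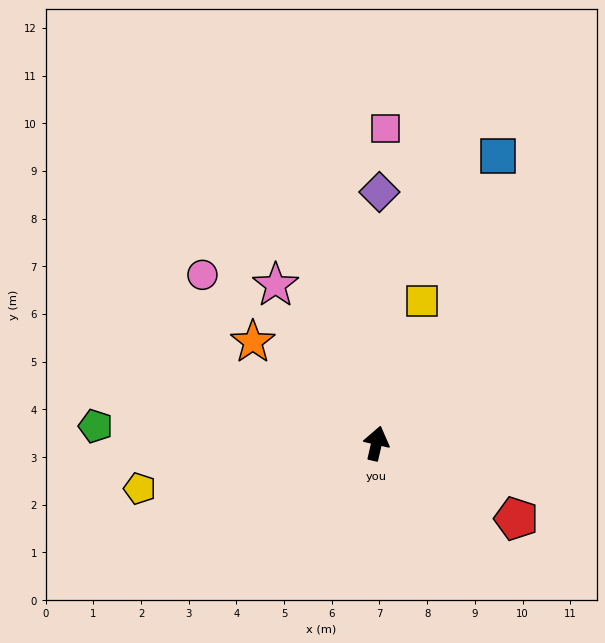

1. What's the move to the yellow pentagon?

turn left 114°, forward 5.1 m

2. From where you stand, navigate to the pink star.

turn left 45°, forward 3.9 m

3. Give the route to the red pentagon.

turn right 105°, forward 3.3 m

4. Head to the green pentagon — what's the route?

turn left 99°, forward 5.9 m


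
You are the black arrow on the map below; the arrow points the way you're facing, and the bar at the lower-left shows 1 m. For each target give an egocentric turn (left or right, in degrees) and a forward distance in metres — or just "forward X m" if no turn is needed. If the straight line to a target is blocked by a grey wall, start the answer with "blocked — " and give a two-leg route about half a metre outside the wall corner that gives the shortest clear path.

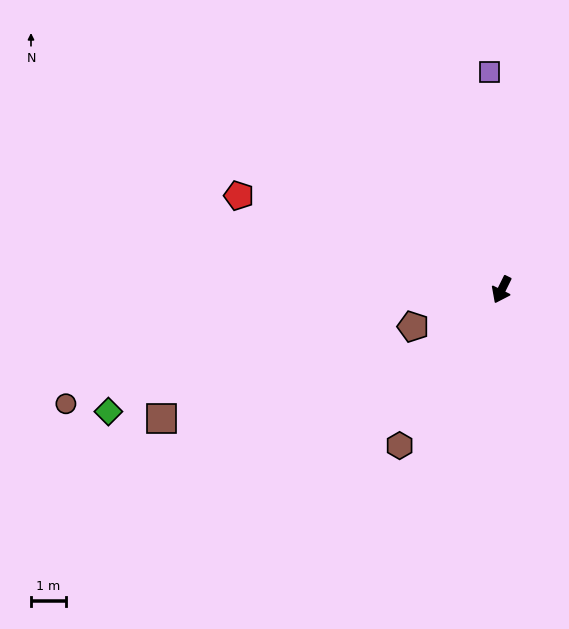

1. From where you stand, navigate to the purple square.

turn right 151°, forward 6.3 m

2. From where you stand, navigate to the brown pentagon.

turn right 41°, forward 2.8 m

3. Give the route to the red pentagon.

turn right 83°, forward 8.0 m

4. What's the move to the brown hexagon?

turn right 7°, forward 5.4 m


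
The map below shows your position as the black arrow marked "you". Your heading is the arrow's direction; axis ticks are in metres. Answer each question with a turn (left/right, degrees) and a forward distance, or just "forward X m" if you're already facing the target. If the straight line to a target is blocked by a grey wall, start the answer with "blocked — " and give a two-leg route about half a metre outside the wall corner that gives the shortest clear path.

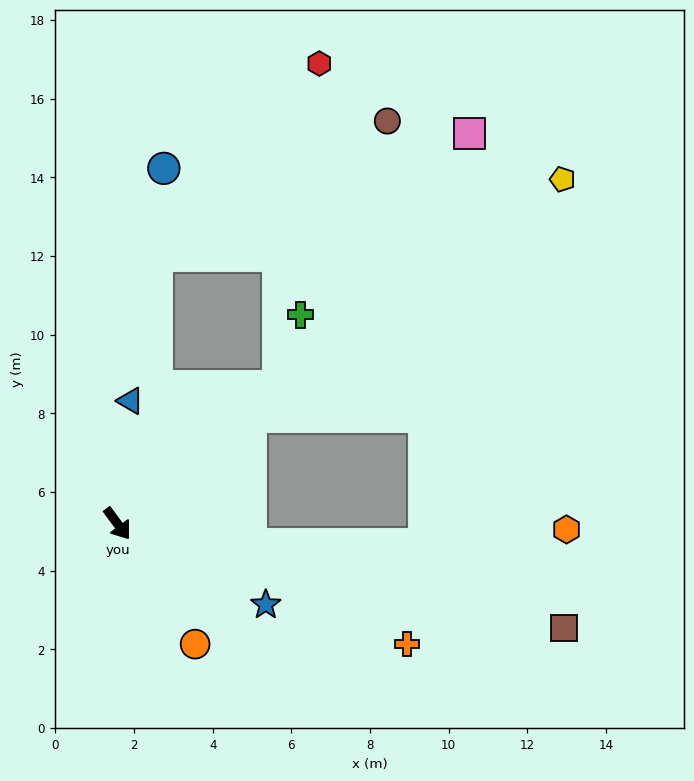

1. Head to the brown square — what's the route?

turn left 40°, forward 11.7 m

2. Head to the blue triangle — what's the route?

turn left 138°, forward 3.1 m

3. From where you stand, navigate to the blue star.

turn left 25°, forward 4.3 m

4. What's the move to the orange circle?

turn right 4°, forward 3.6 m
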